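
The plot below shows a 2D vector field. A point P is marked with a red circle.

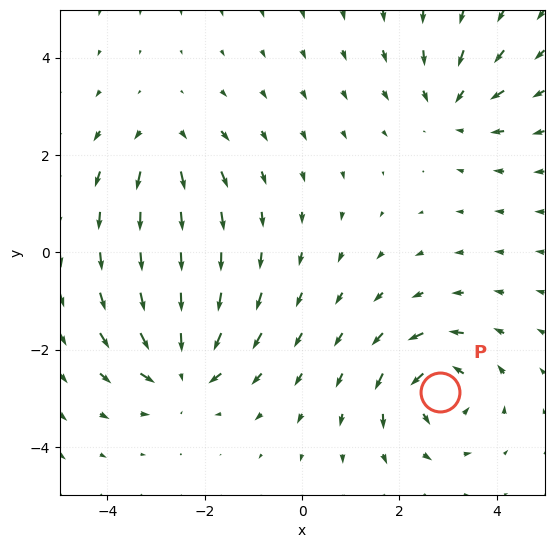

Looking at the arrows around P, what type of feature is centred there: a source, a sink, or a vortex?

vortex

At P (2.8, -2.9) the arrows circulate counterclockwise. Divergence ≈0, curl about +6 — near-zero divergence with nonzero curl is a vortex.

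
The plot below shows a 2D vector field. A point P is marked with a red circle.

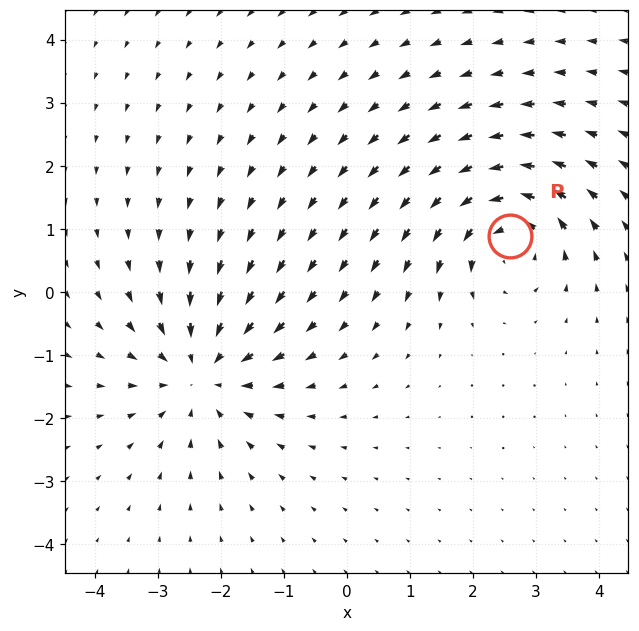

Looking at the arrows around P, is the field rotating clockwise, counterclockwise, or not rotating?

Near P at (2.6, 0.9) the arrows circulate counterclockwise. The curl (z-component) there is about +6; positive curl means counterclockwise rotation.

counterclockwise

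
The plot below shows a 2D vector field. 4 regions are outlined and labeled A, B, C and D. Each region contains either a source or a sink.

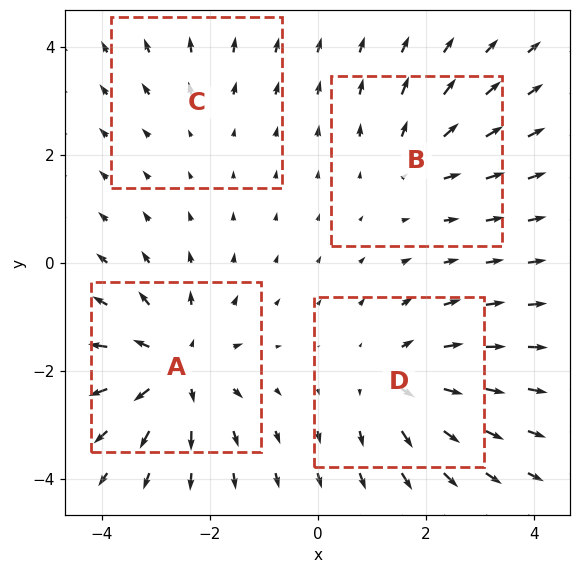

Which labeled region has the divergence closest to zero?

C

Divergence at each region's feature centre — A: about +6, B: about +3, C: about +2, D: about +5. Region C is closest to zero.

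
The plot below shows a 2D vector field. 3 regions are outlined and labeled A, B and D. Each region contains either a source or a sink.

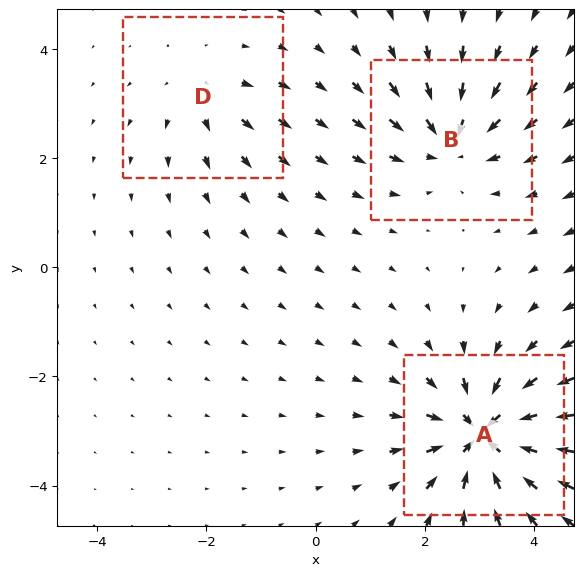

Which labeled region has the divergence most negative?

A

Divergence at each region's feature centre — A: about -6, B: about -4, D: about +2. Region A is most negative.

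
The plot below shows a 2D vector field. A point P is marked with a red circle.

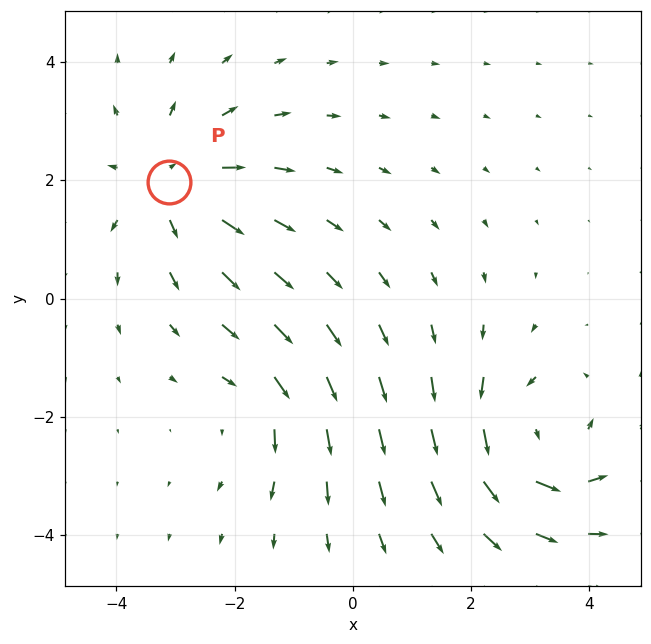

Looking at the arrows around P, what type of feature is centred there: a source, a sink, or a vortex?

At P (-3.1, 2.0) the arrows spread outward. Divergence about +4, curl ≈0 — positive divergence with near-zero curl is a source.

source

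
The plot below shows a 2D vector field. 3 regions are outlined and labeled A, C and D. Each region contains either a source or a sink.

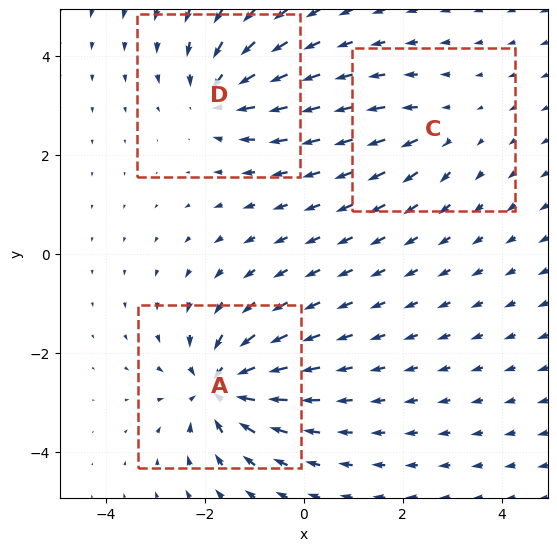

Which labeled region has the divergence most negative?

A

Divergence at each region's feature centre — A: about -6, C: about +2, D: about -4. Region A is most negative.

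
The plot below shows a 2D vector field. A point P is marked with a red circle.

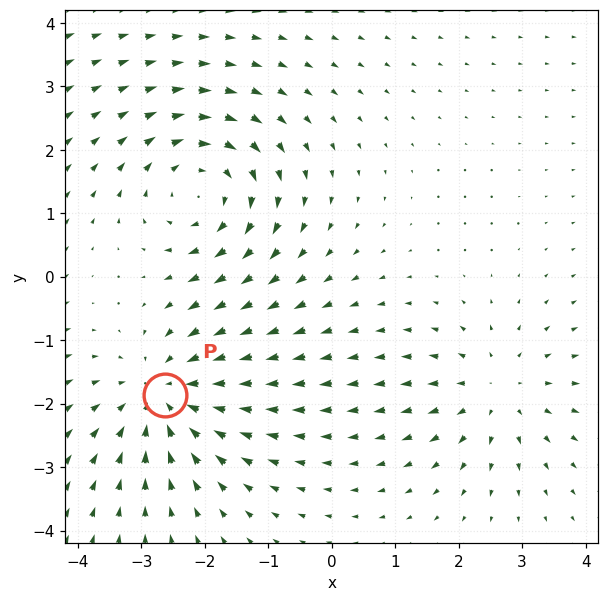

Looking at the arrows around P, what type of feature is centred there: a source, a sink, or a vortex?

At P (-2.6, -1.9) the arrows converge inward. Divergence about -4, curl ≈0 — negative divergence with near-zero curl is a sink.

sink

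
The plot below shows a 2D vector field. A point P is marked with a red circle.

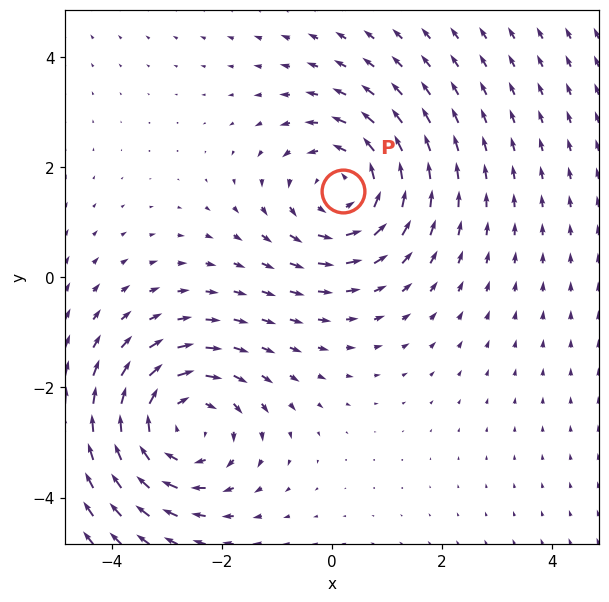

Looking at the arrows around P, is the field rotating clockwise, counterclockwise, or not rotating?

Near P at (0.2, 1.6) the arrows circulate counterclockwise. The curl (z-component) there is about +2; positive curl means counterclockwise rotation.

counterclockwise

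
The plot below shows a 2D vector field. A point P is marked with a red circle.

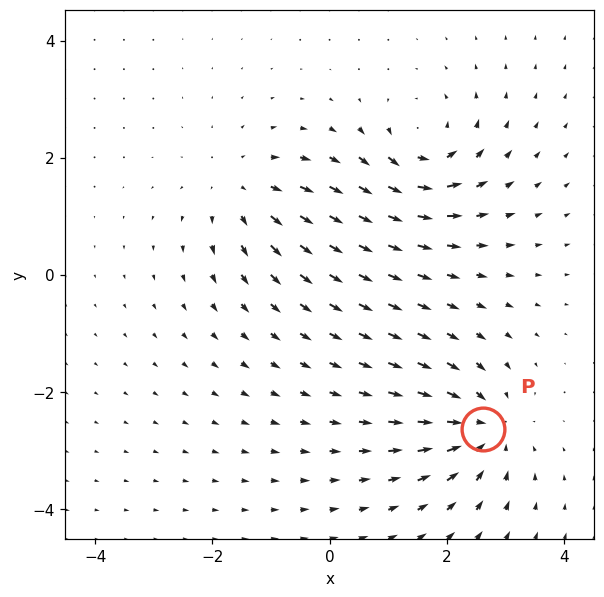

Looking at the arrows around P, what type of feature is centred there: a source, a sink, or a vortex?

sink

At P (2.6, -2.6) the arrows converge inward. Divergence about -5, curl ≈0 — negative divergence with near-zero curl is a sink.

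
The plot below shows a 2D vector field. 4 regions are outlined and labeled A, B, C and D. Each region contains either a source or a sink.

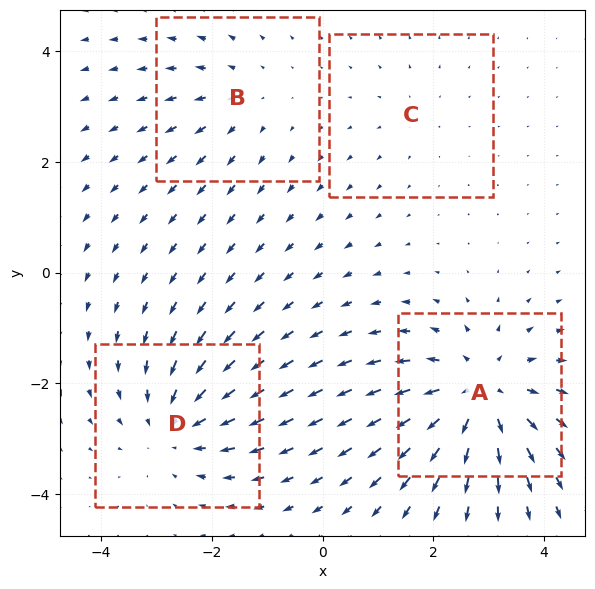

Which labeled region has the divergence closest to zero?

Divergence at each region's feature centre — A: about +6, B: about +3, C: about +2, D: about -5. Region C is closest to zero.

C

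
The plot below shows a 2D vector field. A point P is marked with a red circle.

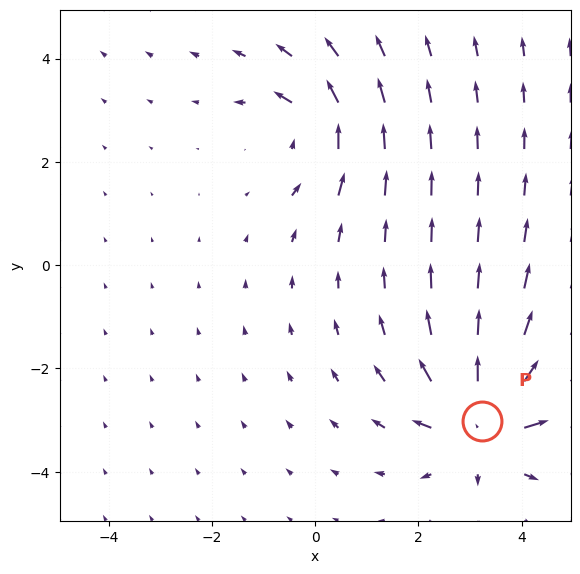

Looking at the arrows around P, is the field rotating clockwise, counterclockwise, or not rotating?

Near P at (3.2, -3.0) the arrows show no circulation. The curl there is ≈0.

not rotating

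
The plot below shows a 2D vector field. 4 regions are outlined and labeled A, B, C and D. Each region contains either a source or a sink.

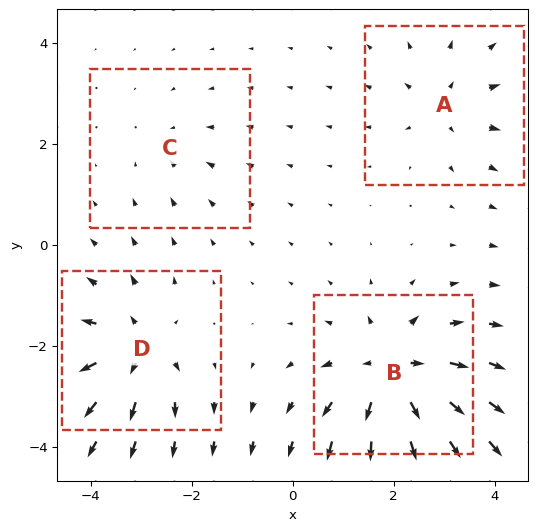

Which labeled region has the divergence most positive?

B

Divergence at each region's feature centre — A: about +4, B: about +7, C: about -2, D: about +6. Region B is most positive.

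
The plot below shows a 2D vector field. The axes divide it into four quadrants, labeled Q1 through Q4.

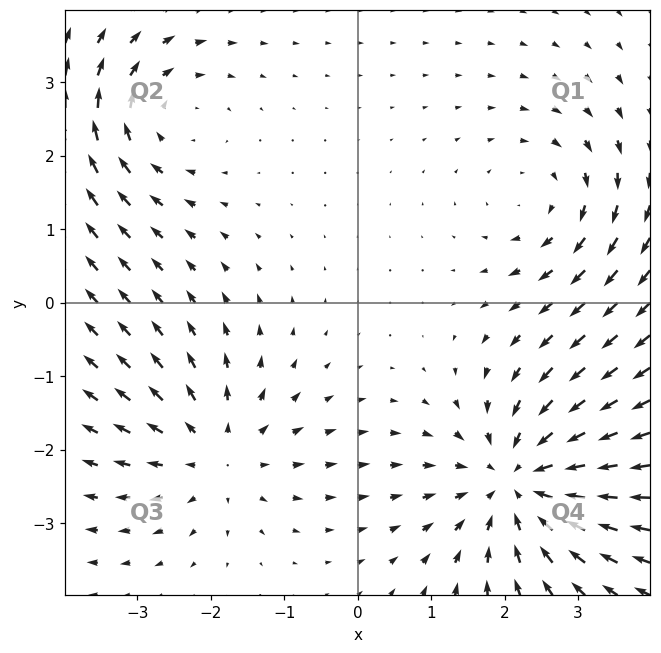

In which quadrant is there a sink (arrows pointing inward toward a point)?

The sink sits at approximately (2.2, -2.4), which lies in quadrant Q4. The divergence there is about -5, negative as expected for a sink.

Q4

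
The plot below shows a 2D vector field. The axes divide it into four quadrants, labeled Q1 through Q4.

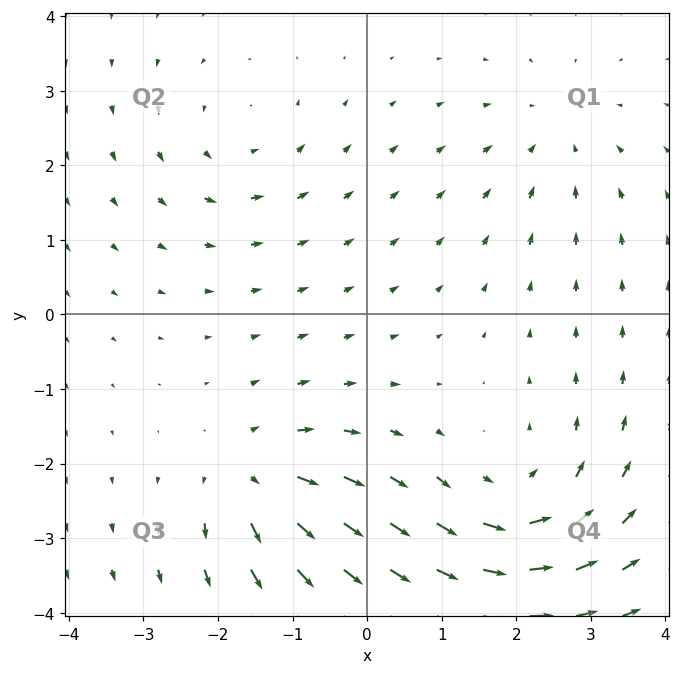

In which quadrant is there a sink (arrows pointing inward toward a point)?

Q1

The sink sits at approximately (2.5, 2.4), which lies in quadrant Q1. The divergence there is about -2, negative as expected for a sink.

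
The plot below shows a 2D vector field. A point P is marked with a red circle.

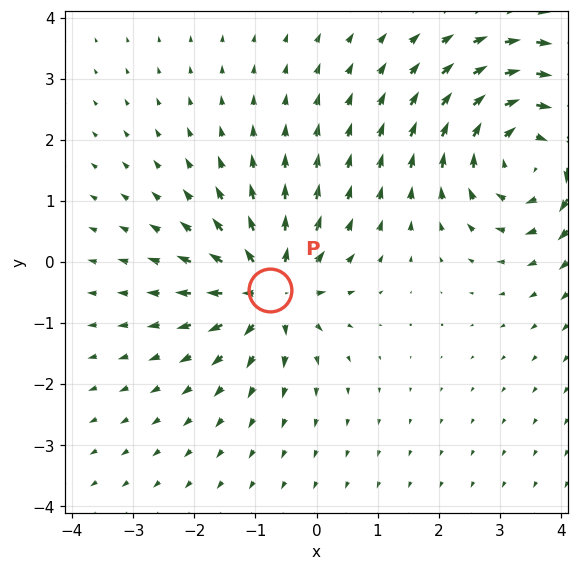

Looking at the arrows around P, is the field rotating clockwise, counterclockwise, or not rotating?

Near P at (-0.8, -0.5) the arrows show no circulation. The curl there is ≈0.

not rotating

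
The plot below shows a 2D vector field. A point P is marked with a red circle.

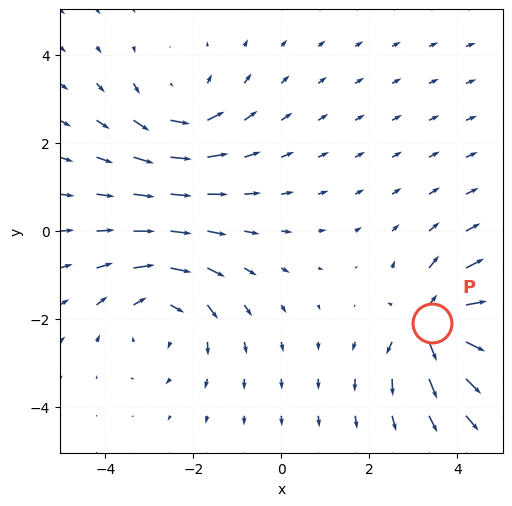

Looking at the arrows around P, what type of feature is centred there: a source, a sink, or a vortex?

At P (3.4, -2.1) the arrows spread outward. Divergence about +6, curl ≈0 — positive divergence with near-zero curl is a source.

source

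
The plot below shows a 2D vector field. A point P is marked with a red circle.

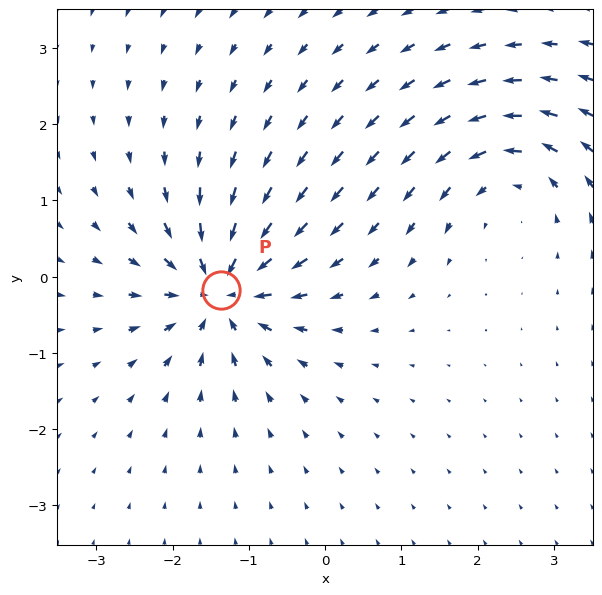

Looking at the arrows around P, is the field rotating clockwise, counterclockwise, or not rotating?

Near P at (-1.4, -0.2) the arrows show no circulation. The curl there is ≈0.

not rotating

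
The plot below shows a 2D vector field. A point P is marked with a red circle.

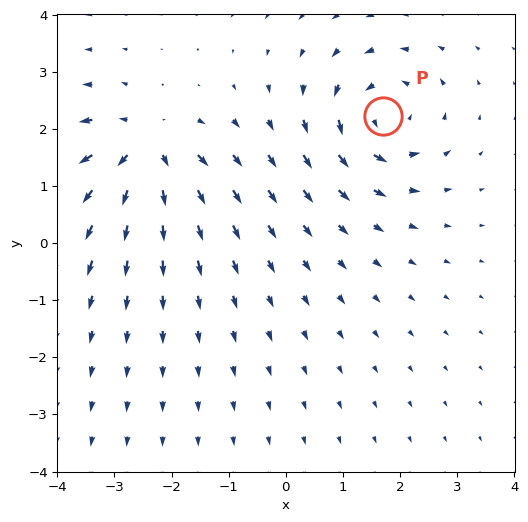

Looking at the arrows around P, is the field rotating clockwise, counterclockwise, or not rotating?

counterclockwise

Near P at (1.7, 2.2) the arrows circulate counterclockwise. The curl (z-component) there is about +4; positive curl means counterclockwise rotation.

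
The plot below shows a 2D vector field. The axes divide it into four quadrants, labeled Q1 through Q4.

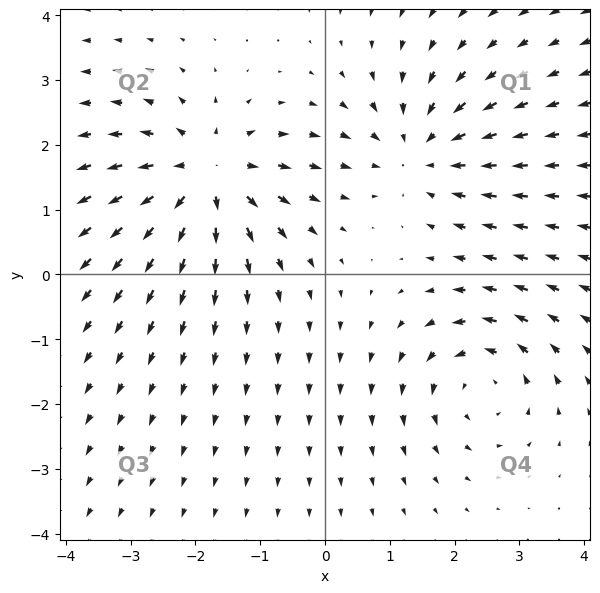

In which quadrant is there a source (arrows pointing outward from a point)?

The source sits at approximately (-1.8, 1.5), which lies in quadrant Q2. The divergence there is about +5, positive as expected for a source.

Q2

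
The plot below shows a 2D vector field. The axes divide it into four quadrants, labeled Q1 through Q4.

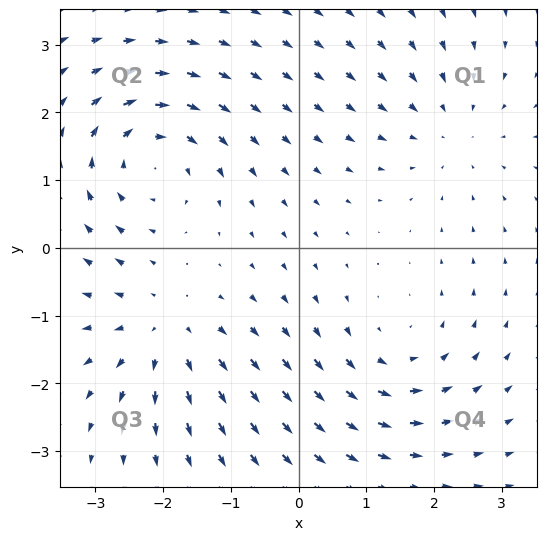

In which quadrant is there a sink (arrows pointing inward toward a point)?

Q1

The sink sits at approximately (2.2, 1.7), which lies in quadrant Q1. The divergence there is about -3, negative as expected for a sink.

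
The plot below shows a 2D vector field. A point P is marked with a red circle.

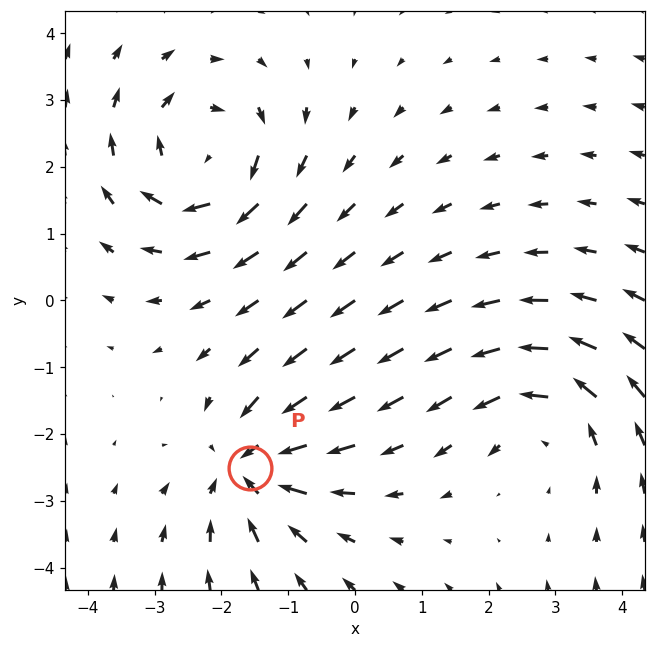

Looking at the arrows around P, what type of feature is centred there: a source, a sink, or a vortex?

At P (-1.6, -2.5) the arrows converge inward. Divergence about -4, curl ≈0 — negative divergence with near-zero curl is a sink.

sink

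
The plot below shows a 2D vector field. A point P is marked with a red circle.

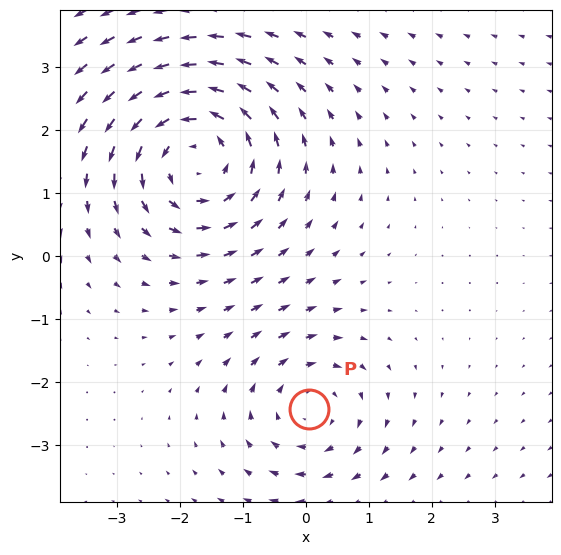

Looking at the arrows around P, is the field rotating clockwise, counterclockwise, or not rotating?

clockwise

Near P at (0.0, -2.4) the arrows circulate clockwise. The curl (z-component) there is about -3; negative curl means clockwise rotation.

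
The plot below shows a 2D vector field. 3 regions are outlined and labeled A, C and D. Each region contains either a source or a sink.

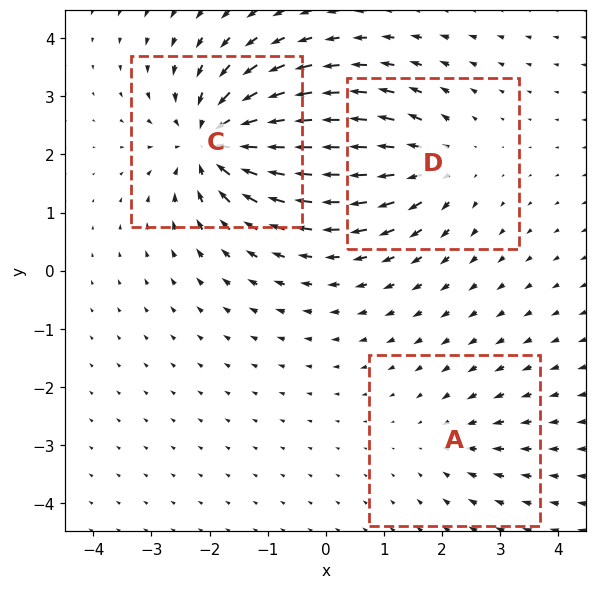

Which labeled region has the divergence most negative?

Divergence at each region's feature centre — A: about -2, C: about -6, D: about +3. Region C is most negative.

C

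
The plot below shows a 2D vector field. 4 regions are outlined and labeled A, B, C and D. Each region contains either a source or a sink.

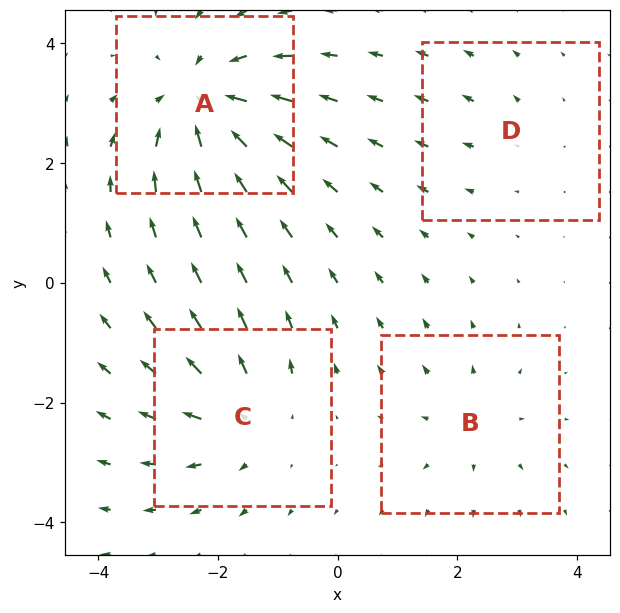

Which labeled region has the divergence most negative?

A

Divergence at each region's feature centre — A: about -7, B: about +3, C: about +5, D: about +2. Region A is most negative.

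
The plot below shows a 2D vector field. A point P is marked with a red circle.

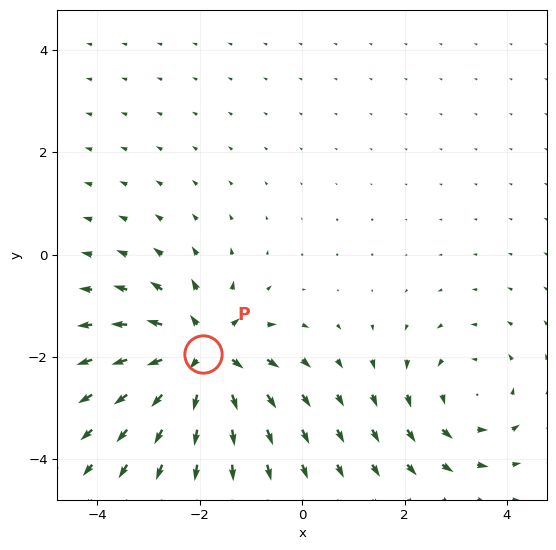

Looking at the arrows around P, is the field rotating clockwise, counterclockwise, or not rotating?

not rotating

Near P at (-1.9, -1.9) the arrows show no circulation. The curl there is ≈0.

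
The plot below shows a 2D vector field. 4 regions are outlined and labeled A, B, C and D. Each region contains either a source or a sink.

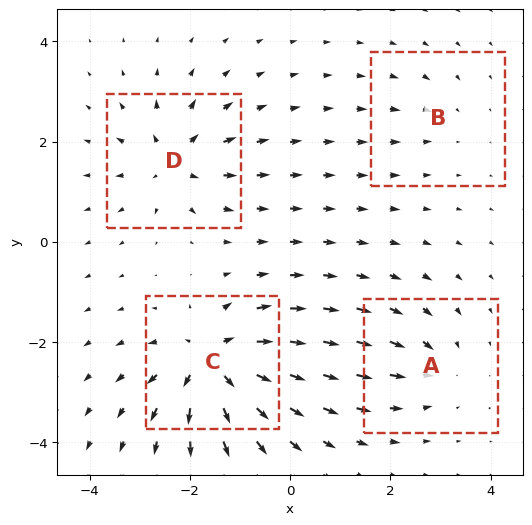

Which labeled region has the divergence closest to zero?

B

Divergence at each region's feature centre — A: about -4, B: about -2, C: about +9, D: about +6. Region B is closest to zero.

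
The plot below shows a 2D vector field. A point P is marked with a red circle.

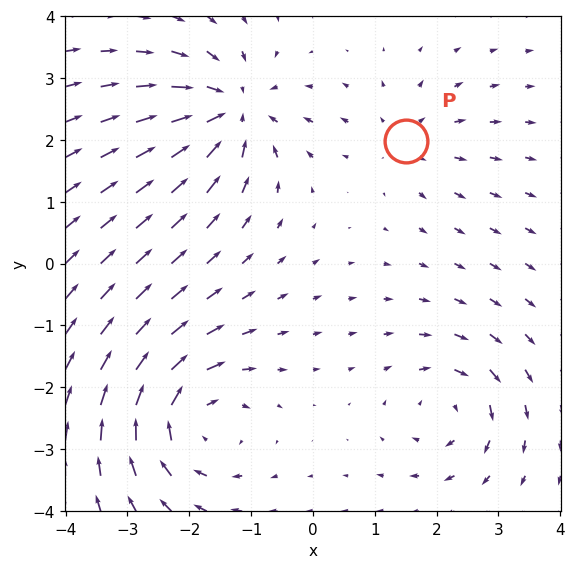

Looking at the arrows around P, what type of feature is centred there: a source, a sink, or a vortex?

source

At P (1.5, 2.0) the arrows spread outward. Divergence about +3, curl ≈0 — positive divergence with near-zero curl is a source.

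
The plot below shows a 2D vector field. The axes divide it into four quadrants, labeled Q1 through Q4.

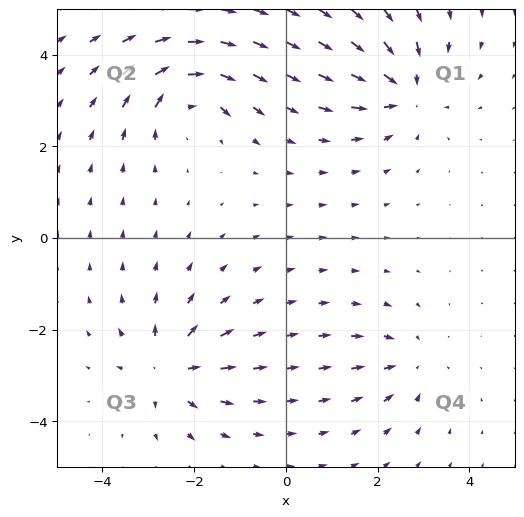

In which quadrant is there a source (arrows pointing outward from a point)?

The source sits at approximately (-2.5, -2.8), which lies in quadrant Q3. The divergence there is about +4, positive as expected for a source.

Q3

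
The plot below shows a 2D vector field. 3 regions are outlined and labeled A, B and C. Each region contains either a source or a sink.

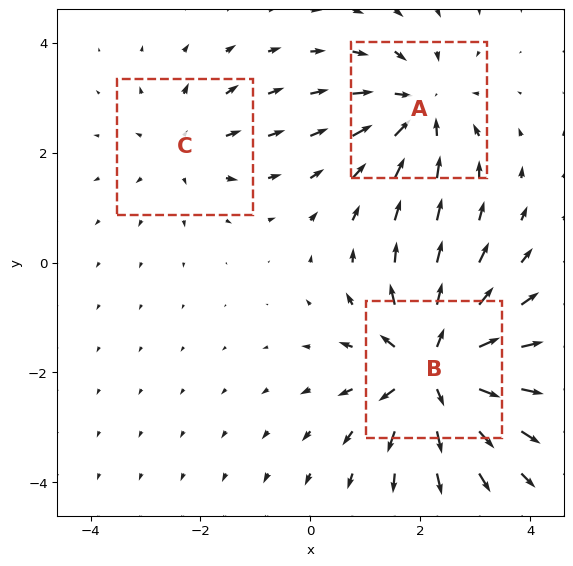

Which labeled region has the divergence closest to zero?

Divergence at each region's feature centre — A: about -3, B: about +5, C: about +2. Region C is closest to zero.

C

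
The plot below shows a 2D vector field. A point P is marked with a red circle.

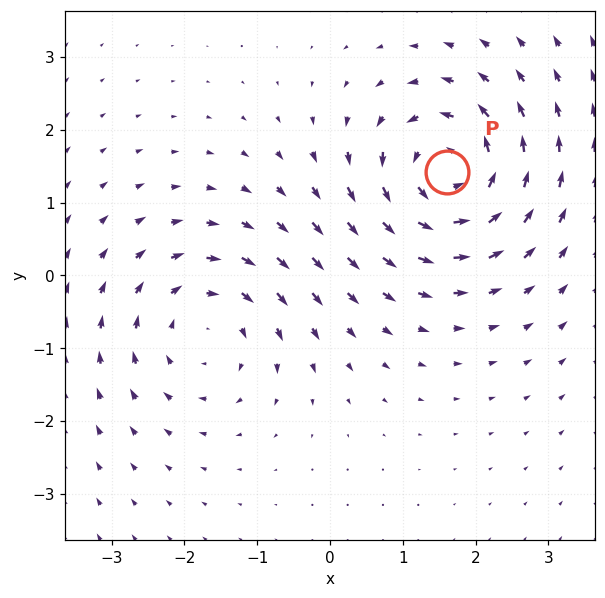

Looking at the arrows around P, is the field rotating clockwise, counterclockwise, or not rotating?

counterclockwise

Near P at (1.6, 1.4) the arrows circulate counterclockwise. The curl (z-component) there is about +6; positive curl means counterclockwise rotation.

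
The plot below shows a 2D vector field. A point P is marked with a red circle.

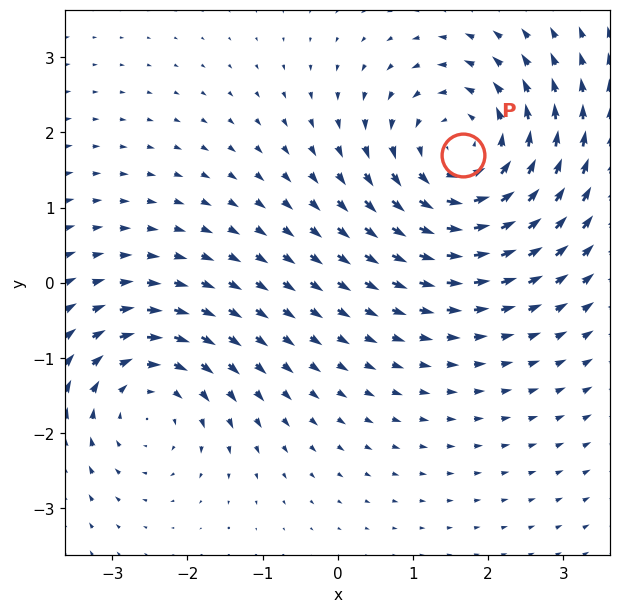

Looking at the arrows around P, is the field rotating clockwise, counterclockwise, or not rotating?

Near P at (1.7, 1.7) the arrows circulate counterclockwise. The curl (z-component) there is about +4; positive curl means counterclockwise rotation.

counterclockwise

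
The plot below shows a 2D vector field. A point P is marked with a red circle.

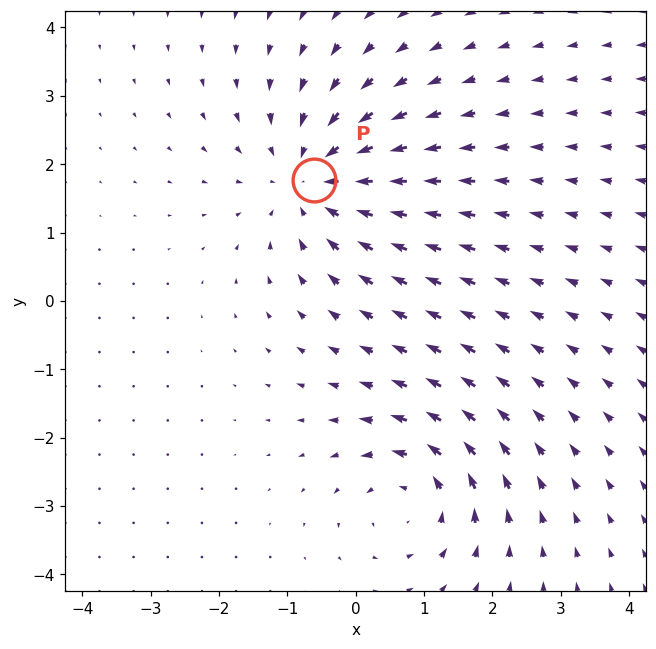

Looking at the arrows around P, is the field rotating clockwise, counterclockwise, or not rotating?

Near P at (-0.6, 1.8) the arrows show no circulation. The curl there is ≈0.

not rotating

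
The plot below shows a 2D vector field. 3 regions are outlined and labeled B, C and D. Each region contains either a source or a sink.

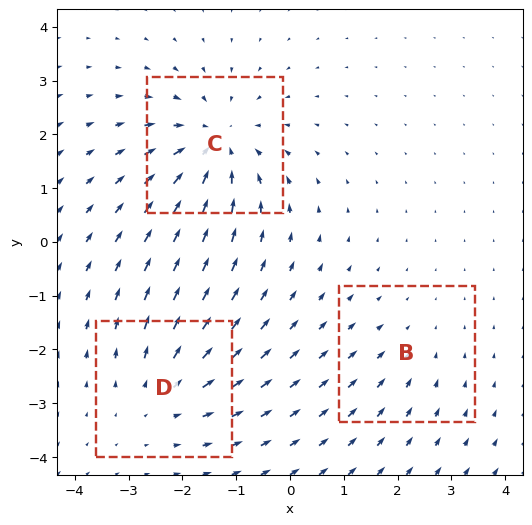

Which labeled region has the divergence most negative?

C

Divergence at each region's feature centre — B: about -2, C: about -4, D: about +3. Region C is most negative.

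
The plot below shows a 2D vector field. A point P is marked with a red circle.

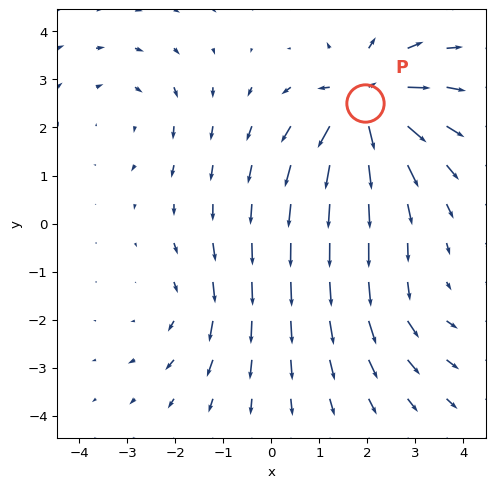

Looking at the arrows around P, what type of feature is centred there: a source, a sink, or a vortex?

At P (1.9, 2.5) the arrows spread outward. Divergence about +7, curl ≈0 — positive divergence with near-zero curl is a source.

source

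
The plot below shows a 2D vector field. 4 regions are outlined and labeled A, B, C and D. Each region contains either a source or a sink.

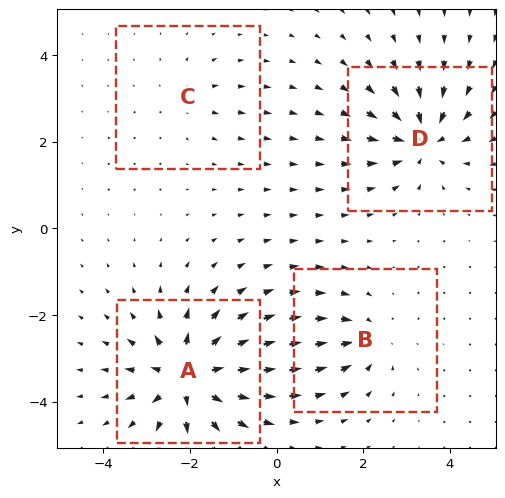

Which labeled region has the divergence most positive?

A

Divergence at each region's feature centre — A: about +8, B: about -4, C: about +3, D: about -6. Region A is most positive.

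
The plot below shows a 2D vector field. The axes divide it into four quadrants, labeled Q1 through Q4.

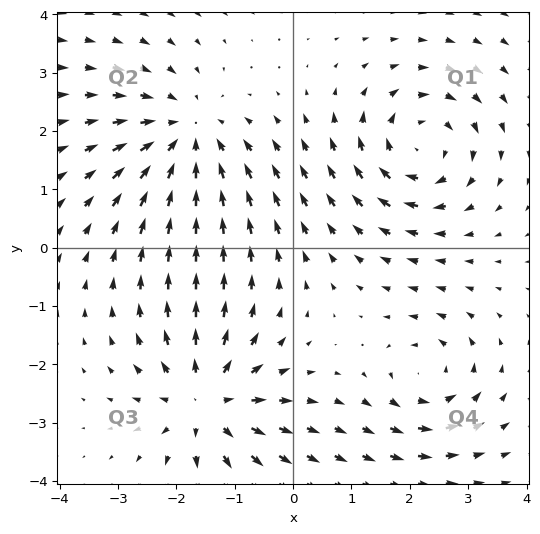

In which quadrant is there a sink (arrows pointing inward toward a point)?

The sink sits at approximately (-1.8, 1.9), which lies in quadrant Q2. The divergence there is about -4, negative as expected for a sink.

Q2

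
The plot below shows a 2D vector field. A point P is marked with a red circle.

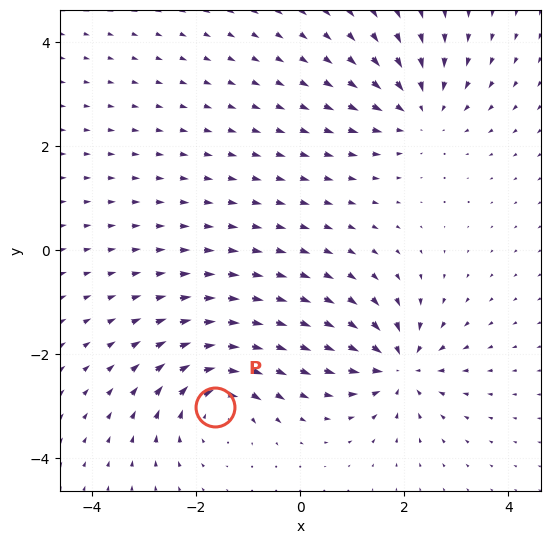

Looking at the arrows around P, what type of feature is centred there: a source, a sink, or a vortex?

vortex

At P (-1.6, -3.0) the arrows circulate clockwise. Divergence ≈0, curl about -6 — near-zero divergence with nonzero curl is a vortex.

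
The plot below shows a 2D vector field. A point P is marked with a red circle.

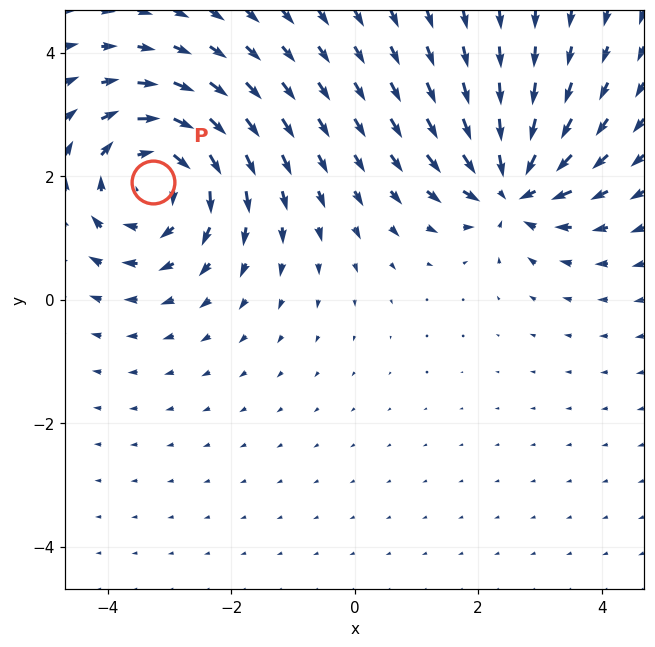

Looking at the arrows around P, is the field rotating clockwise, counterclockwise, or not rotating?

Near P at (-3.3, 1.9) the arrows circulate clockwise. The curl (z-component) there is about -4; negative curl means clockwise rotation.

clockwise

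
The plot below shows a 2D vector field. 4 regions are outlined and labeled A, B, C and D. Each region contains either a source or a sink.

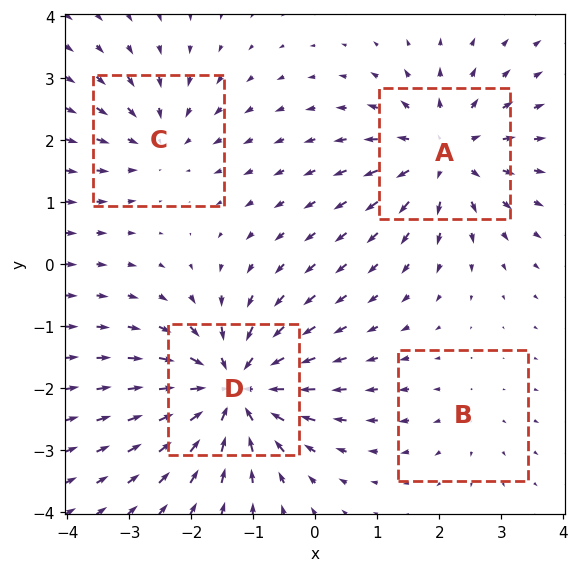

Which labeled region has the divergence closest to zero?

B

Divergence at each region's feature centre — A: about +6, B: about +2, C: about -4, D: about -8. Region B is closest to zero.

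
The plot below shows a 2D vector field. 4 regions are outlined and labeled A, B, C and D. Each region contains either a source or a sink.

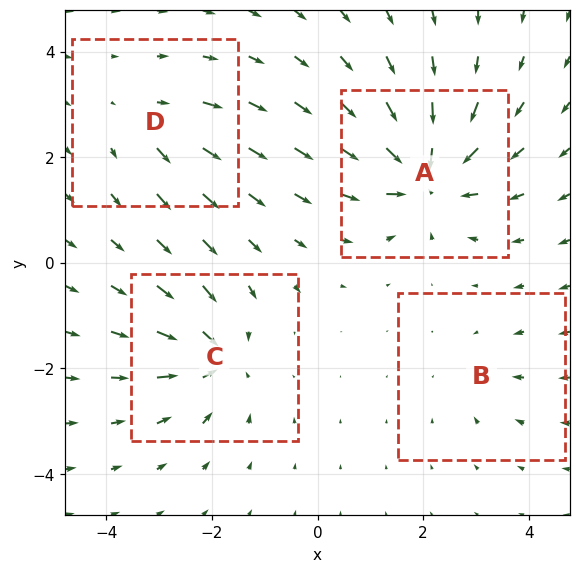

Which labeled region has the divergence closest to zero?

B

Divergence at each region's feature centre — A: about -9, B: about -3, C: about -6, D: about +4. Region B is closest to zero.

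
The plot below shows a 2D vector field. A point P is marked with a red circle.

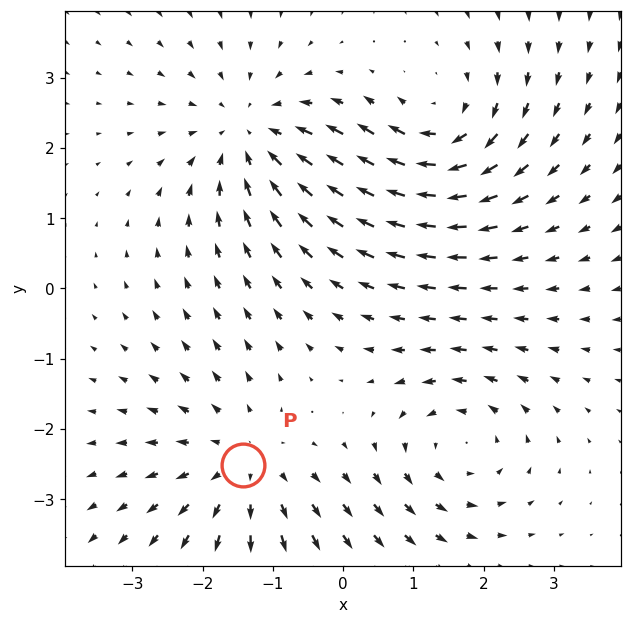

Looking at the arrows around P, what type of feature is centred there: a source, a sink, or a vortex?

source

At P (-1.4, -2.5) the arrows spread outward. Divergence about +3, curl ≈0 — positive divergence with near-zero curl is a source.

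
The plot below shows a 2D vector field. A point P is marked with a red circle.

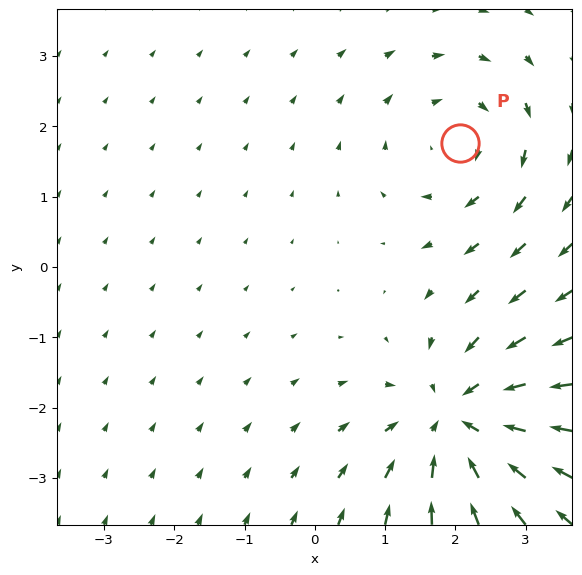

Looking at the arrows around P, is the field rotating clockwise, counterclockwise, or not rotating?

clockwise

Near P at (2.1, 1.8) the arrows circulate clockwise. The curl (z-component) there is about -2; negative curl means clockwise rotation.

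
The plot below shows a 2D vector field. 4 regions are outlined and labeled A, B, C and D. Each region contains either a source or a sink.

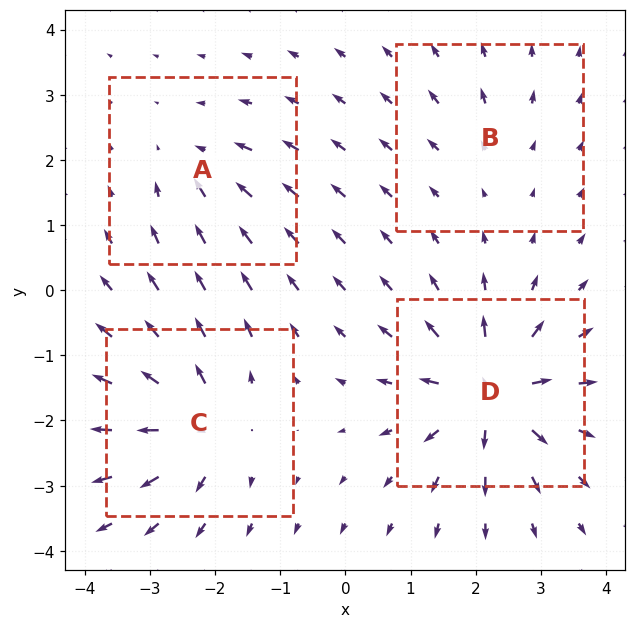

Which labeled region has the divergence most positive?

Divergence at each region's feature centre — A: about -4, B: about +2, C: about +7, D: about +8. Region D is most positive.

D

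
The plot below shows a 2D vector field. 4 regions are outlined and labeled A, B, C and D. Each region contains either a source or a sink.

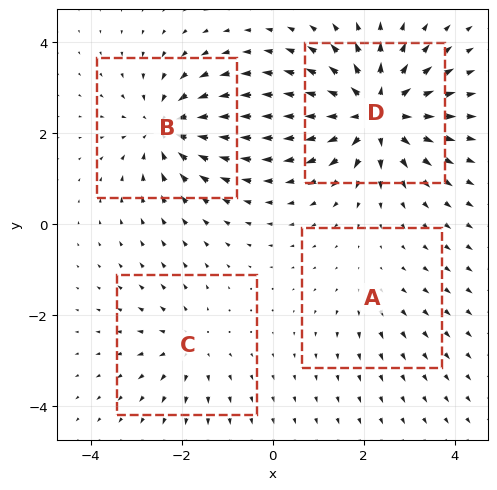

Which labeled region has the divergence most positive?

Divergence at each region's feature centre — A: about +2, B: about -5, C: about +3, D: about +7. Region D is most positive.

D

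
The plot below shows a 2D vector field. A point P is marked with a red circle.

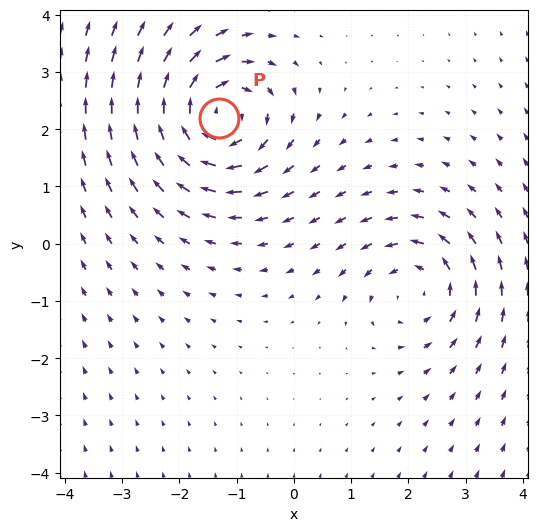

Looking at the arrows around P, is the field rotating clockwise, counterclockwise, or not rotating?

clockwise

Near P at (-1.3, 2.2) the arrows circulate clockwise. The curl (z-component) there is about -5; negative curl means clockwise rotation.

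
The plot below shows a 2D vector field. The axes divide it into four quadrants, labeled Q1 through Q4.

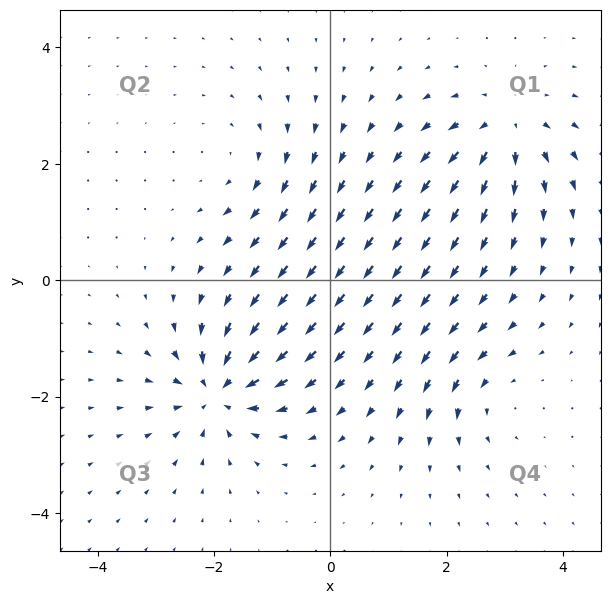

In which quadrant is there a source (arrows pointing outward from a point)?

Q1

The source sits at approximately (3.0, 2.6), which lies in quadrant Q1. The divergence there is about +4, positive as expected for a source.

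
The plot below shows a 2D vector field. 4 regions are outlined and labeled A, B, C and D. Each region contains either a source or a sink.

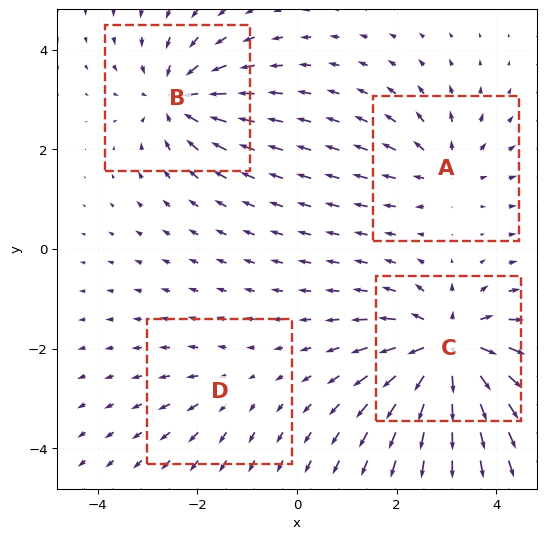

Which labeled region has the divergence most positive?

C

Divergence at each region's feature centre — A: about +4, B: about -5, C: about +8, D: about +2. Region C is most positive.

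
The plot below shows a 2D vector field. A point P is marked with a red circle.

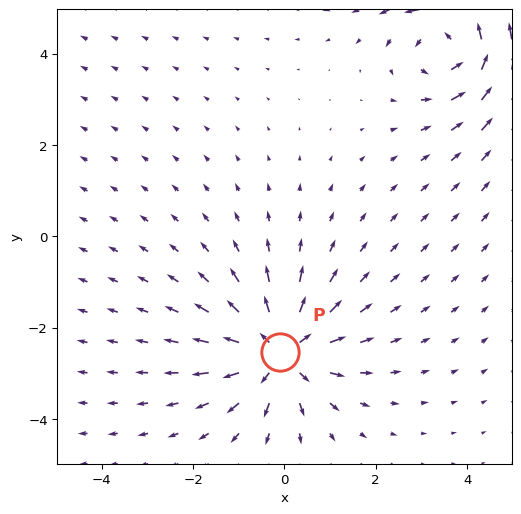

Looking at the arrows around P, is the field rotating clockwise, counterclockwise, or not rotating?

Near P at (-0.1, -2.5) the arrows show no circulation. The curl there is ≈0.

not rotating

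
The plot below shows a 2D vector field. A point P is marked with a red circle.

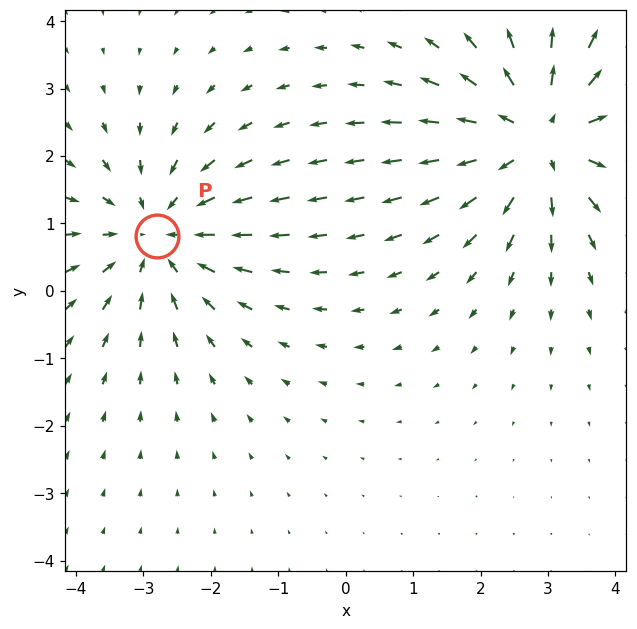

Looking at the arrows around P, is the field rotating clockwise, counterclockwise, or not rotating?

Near P at (-2.8, 0.8) the arrows show no circulation. The curl there is ≈0.

not rotating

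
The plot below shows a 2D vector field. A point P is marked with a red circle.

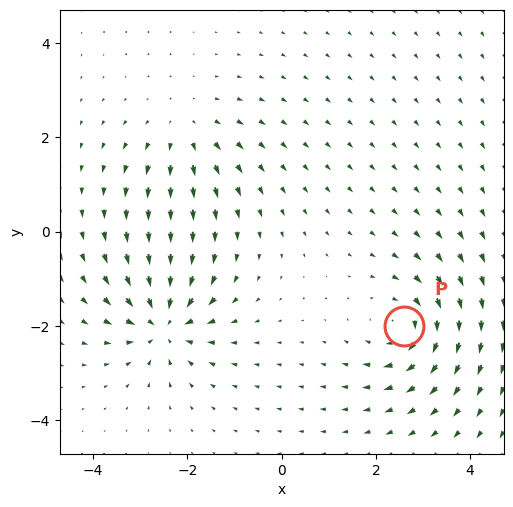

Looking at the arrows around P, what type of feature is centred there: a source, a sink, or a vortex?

vortex

At P (2.6, -2.0) the arrows circulate clockwise. Divergence ≈0, curl about -5 — near-zero divergence with nonzero curl is a vortex.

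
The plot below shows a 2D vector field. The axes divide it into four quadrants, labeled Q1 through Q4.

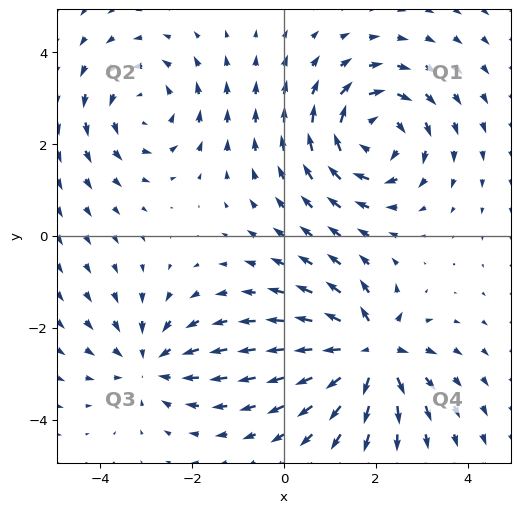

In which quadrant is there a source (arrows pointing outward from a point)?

The source sits at approximately (1.9, -2.5), which lies in quadrant Q4. The divergence there is about +7, positive as expected for a source.

Q4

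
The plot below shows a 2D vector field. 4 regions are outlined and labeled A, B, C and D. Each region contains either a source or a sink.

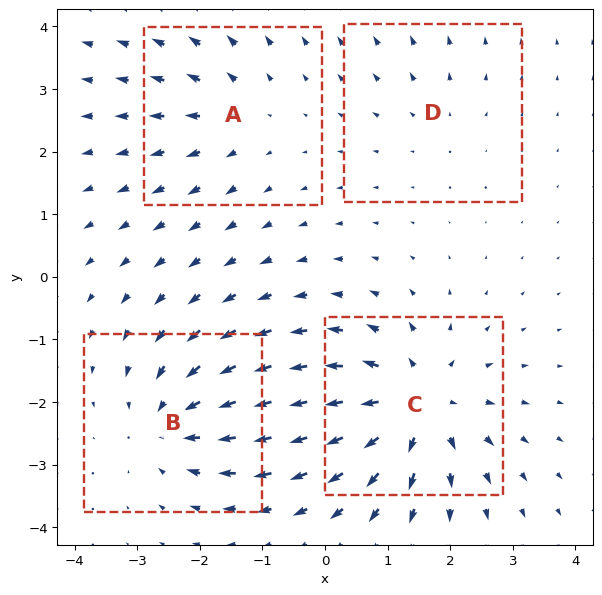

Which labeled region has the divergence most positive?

C

Divergence at each region's feature centre — A: about +3, B: about -5, C: about +7, D: about +2. Region C is most positive.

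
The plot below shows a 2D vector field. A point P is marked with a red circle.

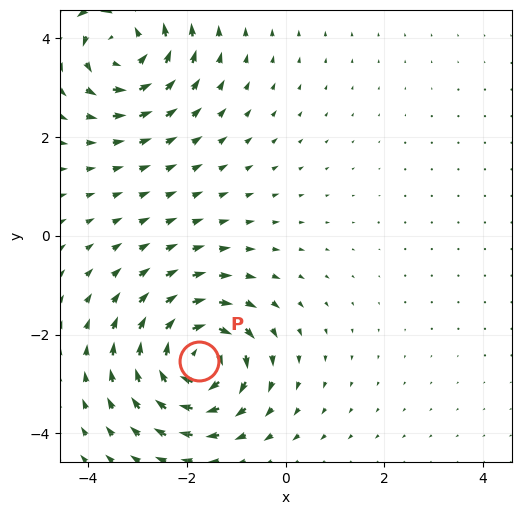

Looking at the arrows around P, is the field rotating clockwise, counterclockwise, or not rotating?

Near P at (-1.8, -2.5) the arrows circulate clockwise. The curl (z-component) there is about -6; negative curl means clockwise rotation.

clockwise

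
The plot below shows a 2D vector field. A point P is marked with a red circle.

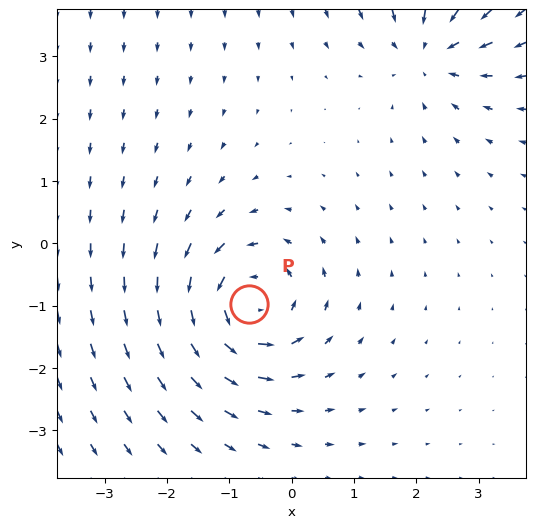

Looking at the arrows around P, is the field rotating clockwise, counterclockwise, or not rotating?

counterclockwise

Near P at (-0.7, -1.0) the arrows circulate counterclockwise. The curl (z-component) there is about +4; positive curl means counterclockwise rotation.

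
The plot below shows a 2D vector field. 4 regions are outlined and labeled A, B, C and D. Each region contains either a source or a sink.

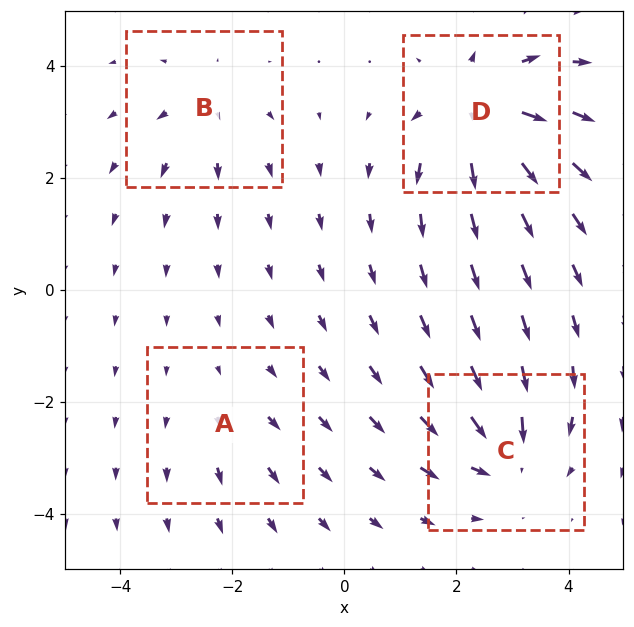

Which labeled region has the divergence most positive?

Divergence at each region's feature centre — A: about +2, B: about +4, C: about -5, D: about +7. Region D is most positive.

D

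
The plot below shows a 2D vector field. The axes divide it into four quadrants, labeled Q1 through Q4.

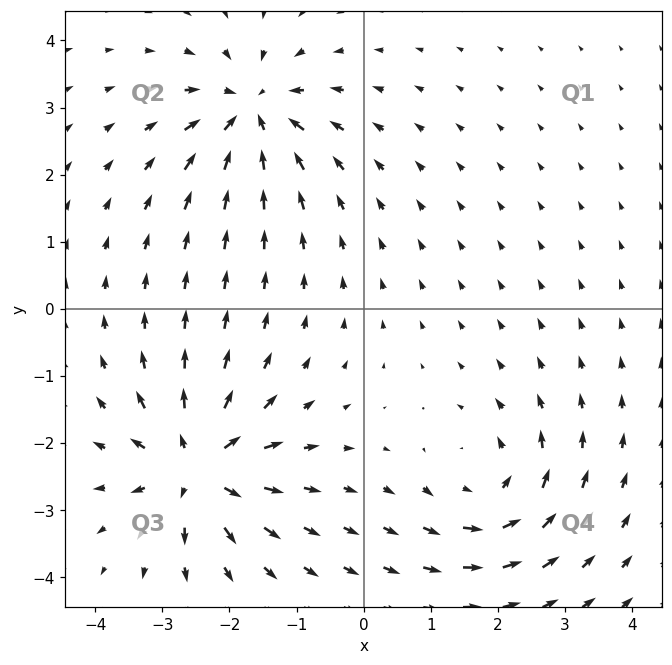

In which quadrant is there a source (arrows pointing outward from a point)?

Q3

The source sits at approximately (-2.5, -2.4), which lies in quadrant Q3. The divergence there is about +7, positive as expected for a source.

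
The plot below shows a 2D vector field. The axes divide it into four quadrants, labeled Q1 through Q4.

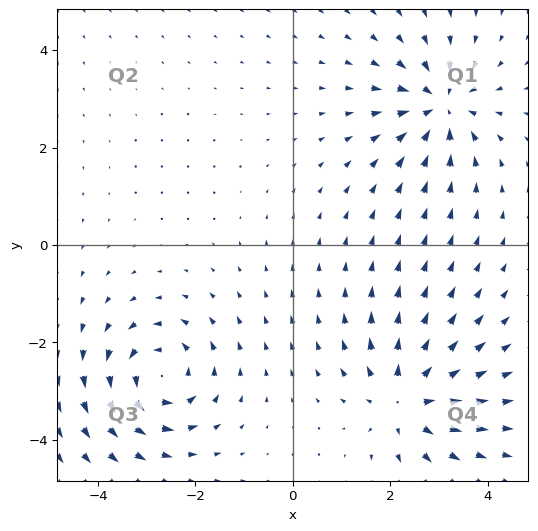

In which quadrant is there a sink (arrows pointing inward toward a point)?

The sink sits at approximately (3.0, 2.8), which lies in quadrant Q1. The divergence there is about -5, negative as expected for a sink.

Q1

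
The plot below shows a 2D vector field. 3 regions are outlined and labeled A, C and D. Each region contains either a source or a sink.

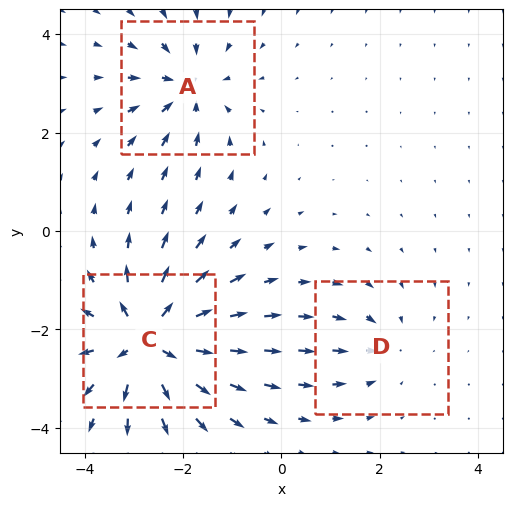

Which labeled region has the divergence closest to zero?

D

Divergence at each region's feature centre — A: about -3, C: about +6, D: about -2. Region D is closest to zero.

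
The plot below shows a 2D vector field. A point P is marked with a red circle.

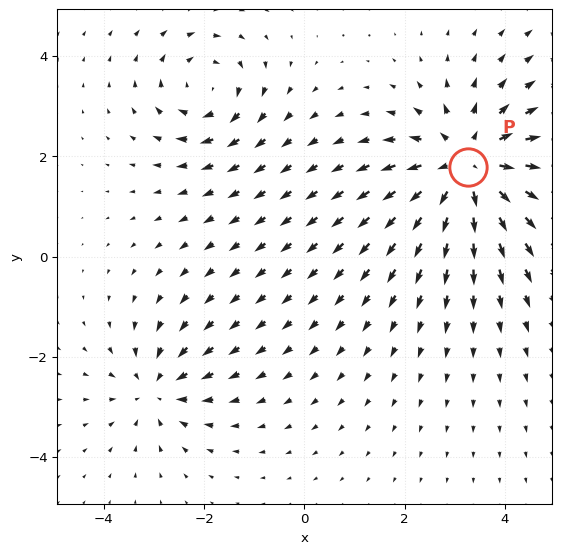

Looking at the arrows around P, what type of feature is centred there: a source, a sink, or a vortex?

At P (3.3, 1.8) the arrows spread outward. Divergence about +4, curl ≈0 — positive divergence with near-zero curl is a source.

source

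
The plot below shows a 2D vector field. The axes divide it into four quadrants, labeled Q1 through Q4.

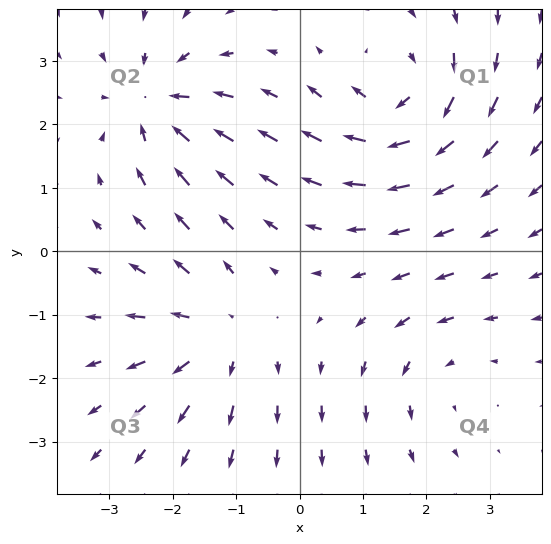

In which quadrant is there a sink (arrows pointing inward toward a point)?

The sink sits at approximately (-2.3, 2.3), which lies in quadrant Q2. The divergence there is about -5, negative as expected for a sink.

Q2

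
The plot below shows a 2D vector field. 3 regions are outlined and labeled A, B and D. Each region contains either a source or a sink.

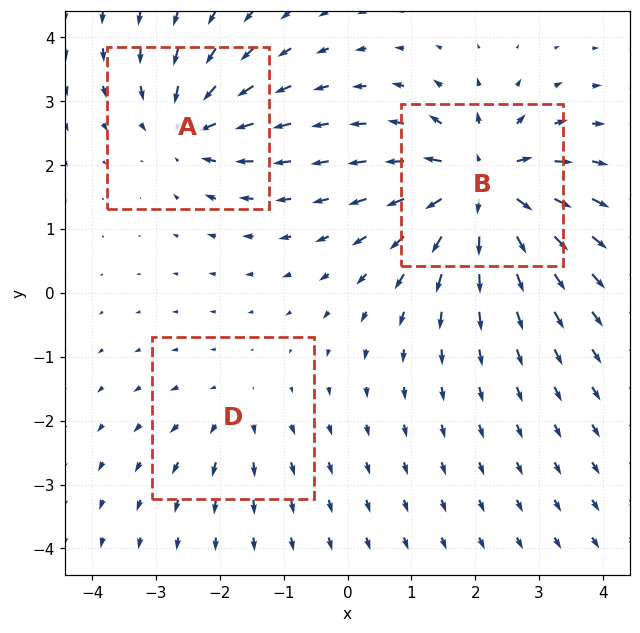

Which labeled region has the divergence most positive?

Divergence at each region's feature centre — A: about -4, B: about +7, D: about +2. Region B is most positive.

B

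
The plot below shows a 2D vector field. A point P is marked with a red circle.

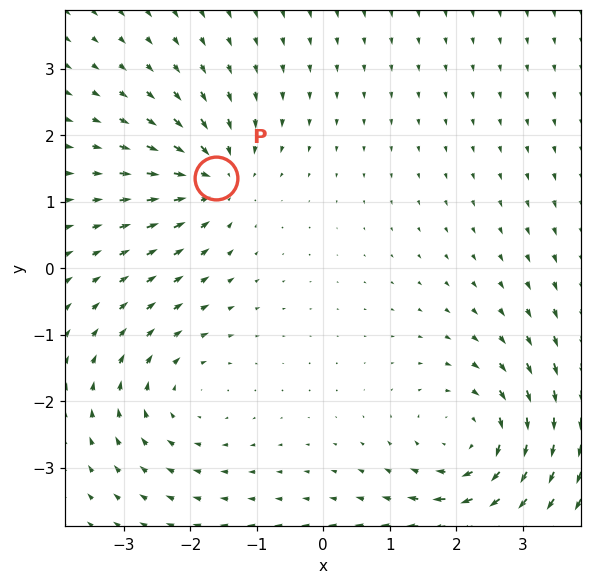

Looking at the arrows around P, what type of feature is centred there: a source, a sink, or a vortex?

sink

At P (-1.6, 1.4) the arrows converge inward. Divergence about -4, curl ≈0 — negative divergence with near-zero curl is a sink.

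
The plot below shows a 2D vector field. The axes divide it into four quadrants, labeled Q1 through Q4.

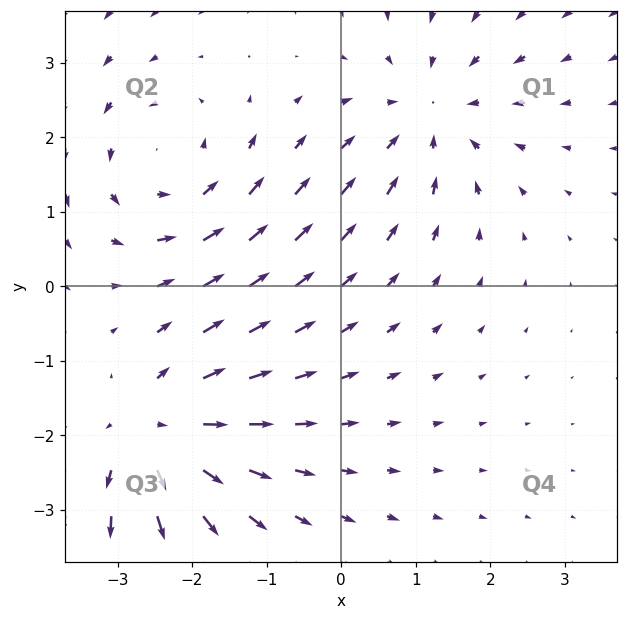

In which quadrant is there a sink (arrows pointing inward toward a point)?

The sink sits at approximately (1.2, 2.3), which lies in quadrant Q1. The divergence there is about -3, negative as expected for a sink.

Q1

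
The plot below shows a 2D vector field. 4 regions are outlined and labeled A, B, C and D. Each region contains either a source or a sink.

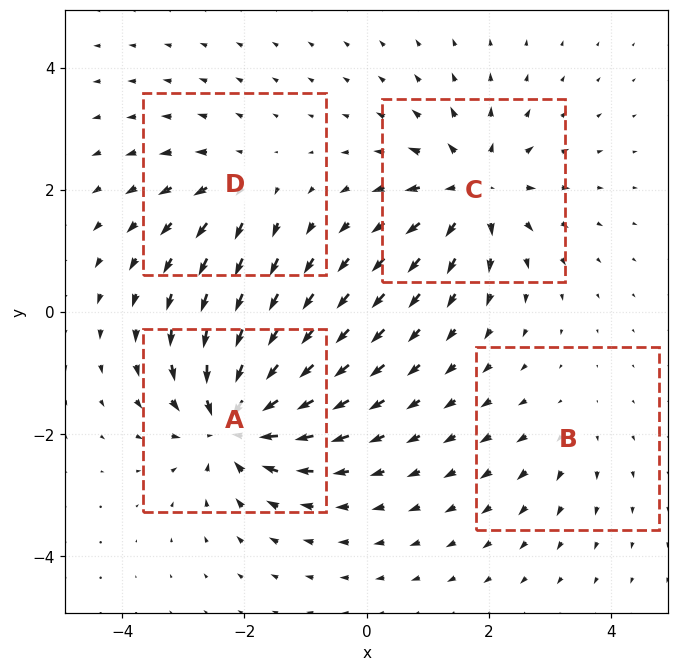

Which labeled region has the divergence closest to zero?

Divergence at each region's feature centre — A: about -8, B: about +2, C: about +6, D: about +4. Region B is closest to zero.

B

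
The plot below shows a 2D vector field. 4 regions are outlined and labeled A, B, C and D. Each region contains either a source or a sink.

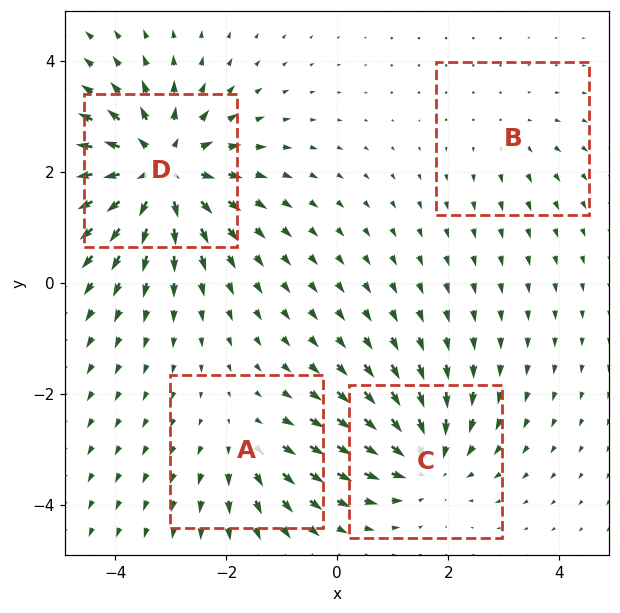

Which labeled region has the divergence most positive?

D

Divergence at each region's feature centre — A: about +3, B: about +2, C: about -5, D: about +7. Region D is most positive.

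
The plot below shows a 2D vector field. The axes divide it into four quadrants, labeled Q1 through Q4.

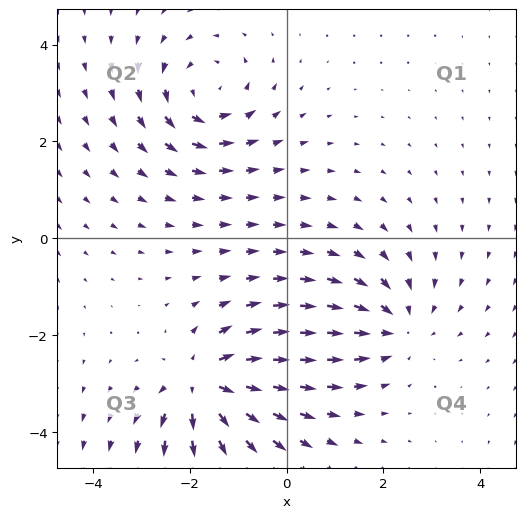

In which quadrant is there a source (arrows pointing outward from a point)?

Q3

The source sits at approximately (-1.7, -3.0), which lies in quadrant Q3. The divergence there is about +5, positive as expected for a source.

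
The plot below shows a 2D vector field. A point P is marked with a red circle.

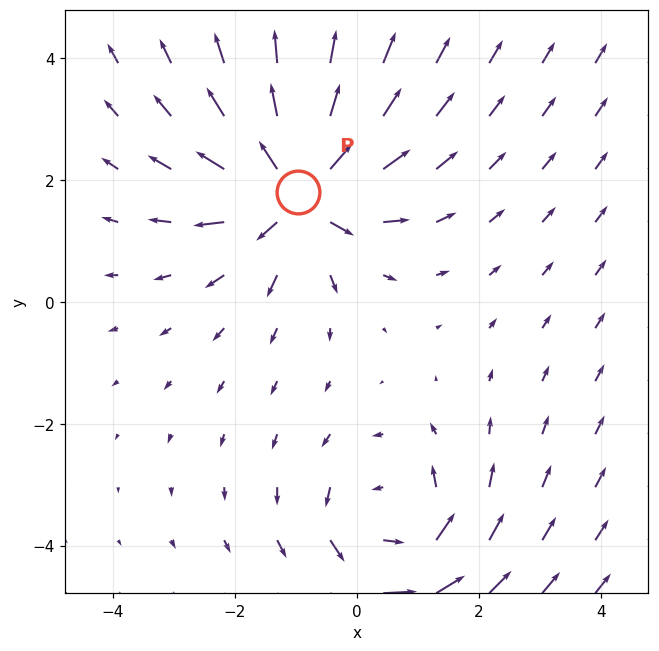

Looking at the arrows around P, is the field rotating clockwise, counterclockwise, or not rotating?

Near P at (-1.0, 1.8) the arrows show no circulation. The curl there is ≈0.

not rotating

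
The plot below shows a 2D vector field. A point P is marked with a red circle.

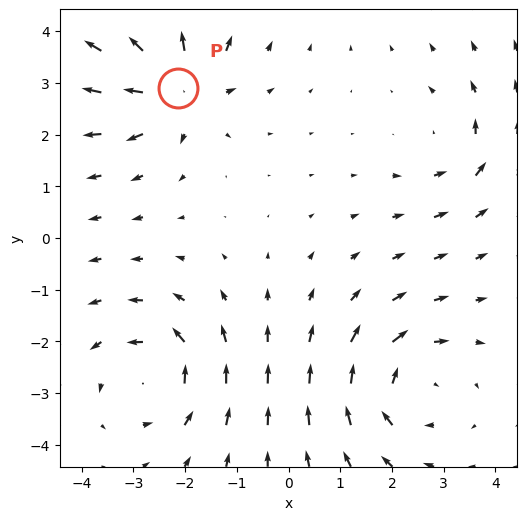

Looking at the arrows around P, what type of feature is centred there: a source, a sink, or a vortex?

source

At P (-2.1, 2.9) the arrows spread outward. Divergence about +6, curl ≈0 — positive divergence with near-zero curl is a source.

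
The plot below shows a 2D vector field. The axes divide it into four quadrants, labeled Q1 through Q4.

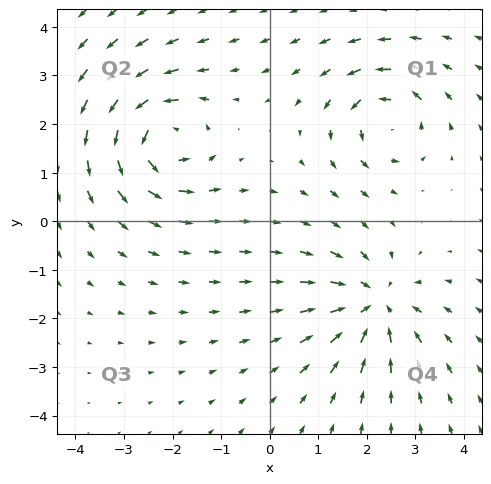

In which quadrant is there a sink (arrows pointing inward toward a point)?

The sink sits at approximately (2.1, -1.7), which lies in quadrant Q4. The divergence there is about -5, negative as expected for a sink.

Q4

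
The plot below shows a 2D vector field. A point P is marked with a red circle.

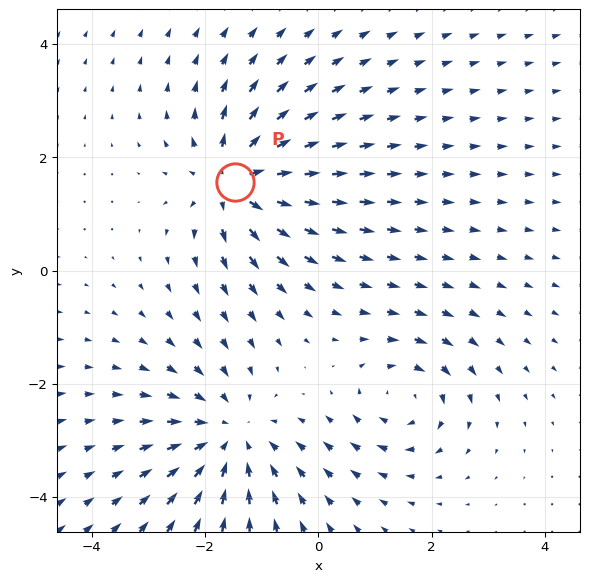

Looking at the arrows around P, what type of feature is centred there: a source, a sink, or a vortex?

source

At P (-1.5, 1.6) the arrows spread outward. Divergence about +5, curl ≈0 — positive divergence with near-zero curl is a source.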